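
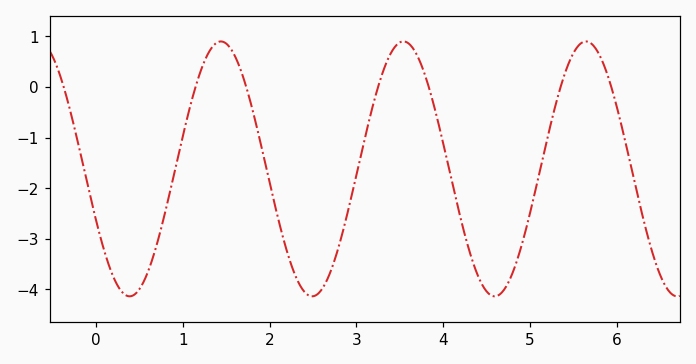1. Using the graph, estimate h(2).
-1.9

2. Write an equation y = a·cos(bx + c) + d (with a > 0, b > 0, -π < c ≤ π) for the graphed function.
y = 2.52cos(3x + 2) - 1.62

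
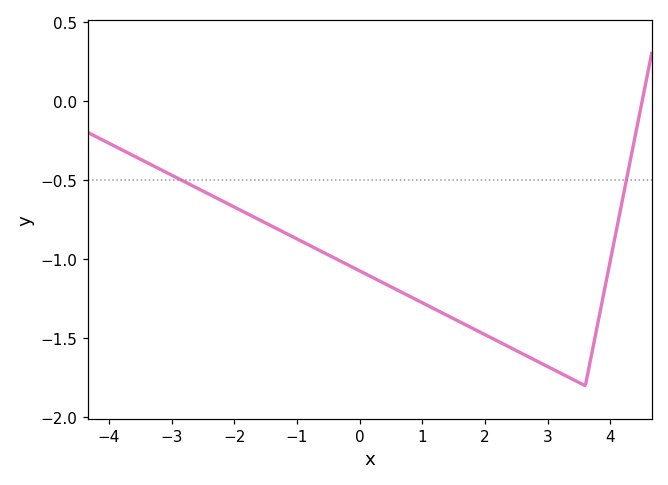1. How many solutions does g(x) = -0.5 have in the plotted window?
2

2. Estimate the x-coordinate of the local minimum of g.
3.6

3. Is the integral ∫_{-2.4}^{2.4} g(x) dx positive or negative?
negative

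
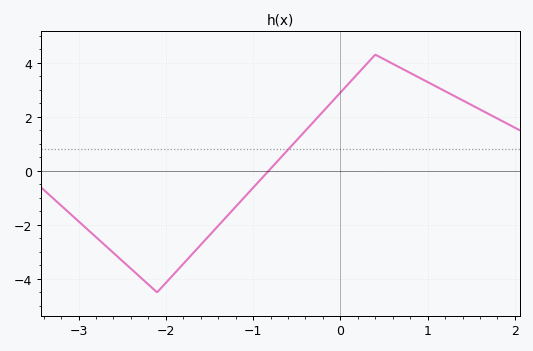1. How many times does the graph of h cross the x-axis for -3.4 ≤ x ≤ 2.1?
1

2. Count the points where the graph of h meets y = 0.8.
1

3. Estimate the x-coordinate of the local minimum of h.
-2.1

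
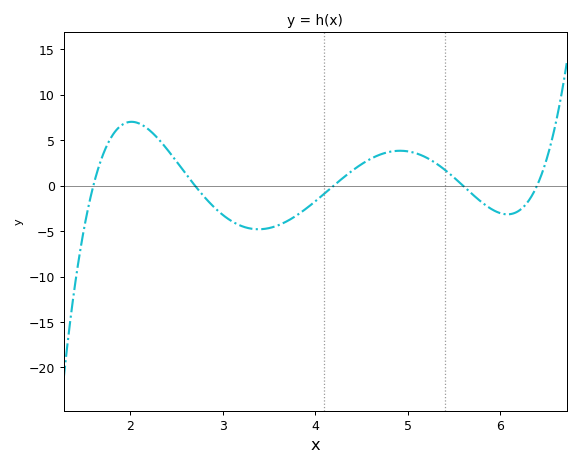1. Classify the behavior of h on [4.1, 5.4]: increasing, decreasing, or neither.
neither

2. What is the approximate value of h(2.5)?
2.5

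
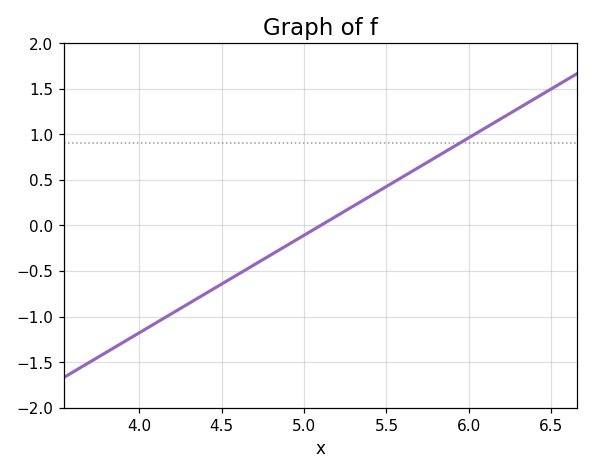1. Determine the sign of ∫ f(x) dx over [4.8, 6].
positive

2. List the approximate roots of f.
5.1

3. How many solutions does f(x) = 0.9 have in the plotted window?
1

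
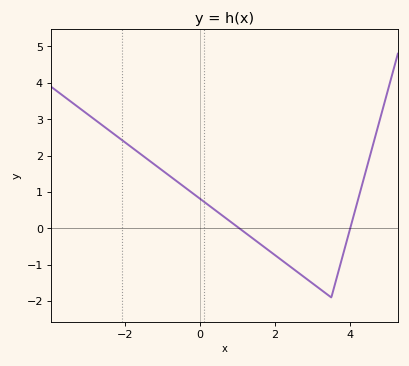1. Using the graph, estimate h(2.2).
-0.893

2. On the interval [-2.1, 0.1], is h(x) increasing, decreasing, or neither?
decreasing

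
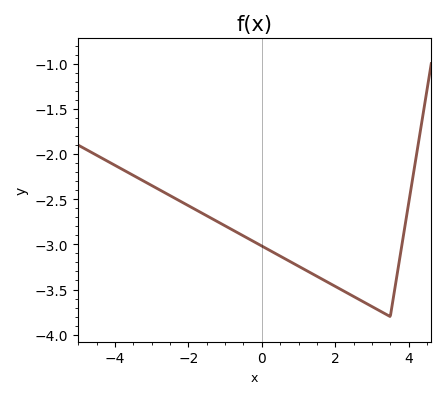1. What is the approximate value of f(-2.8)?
-2.39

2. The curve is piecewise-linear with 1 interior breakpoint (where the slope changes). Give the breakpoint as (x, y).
(3.5, -3.8)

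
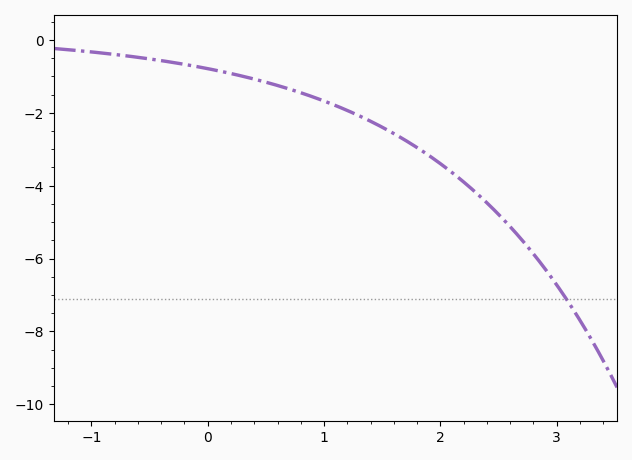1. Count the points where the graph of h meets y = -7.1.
1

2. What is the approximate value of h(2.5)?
-4.79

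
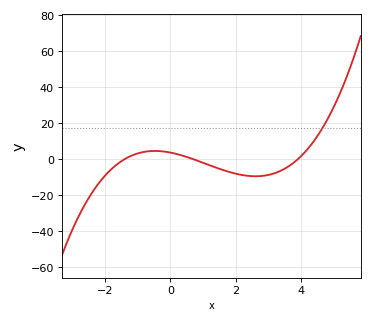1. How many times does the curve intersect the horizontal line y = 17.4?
1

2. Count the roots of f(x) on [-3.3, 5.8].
3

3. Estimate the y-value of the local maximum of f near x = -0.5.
4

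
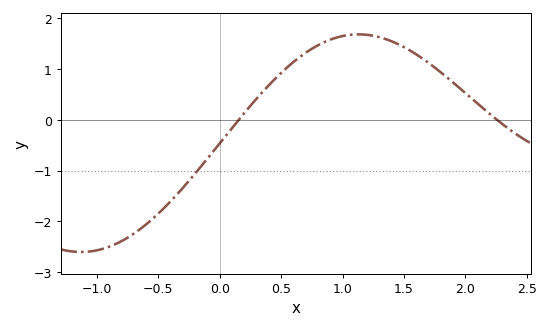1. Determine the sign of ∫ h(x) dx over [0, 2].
positive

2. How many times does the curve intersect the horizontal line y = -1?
1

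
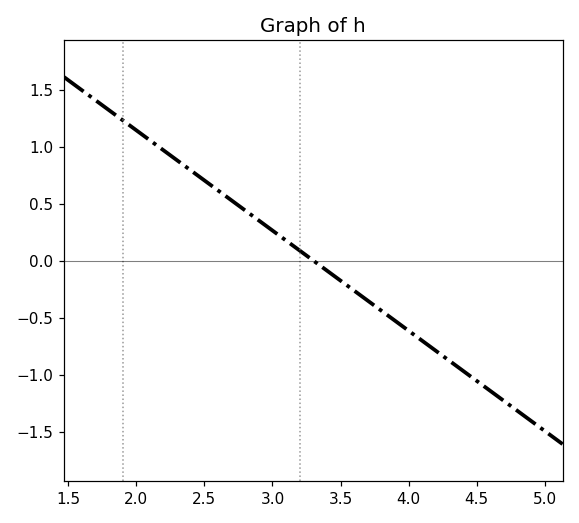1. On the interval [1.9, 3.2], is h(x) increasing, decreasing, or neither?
decreasing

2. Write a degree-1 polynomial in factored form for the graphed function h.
y = -0.88(x - 3.3)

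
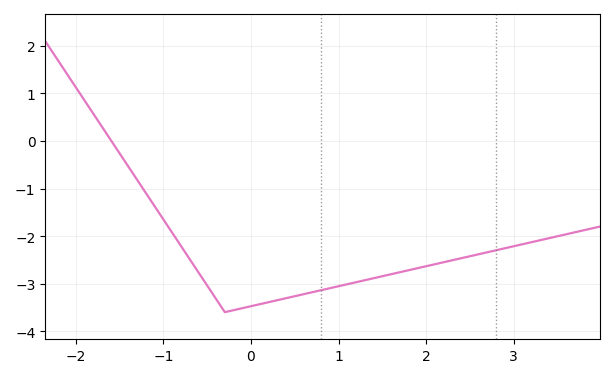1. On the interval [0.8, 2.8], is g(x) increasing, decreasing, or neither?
increasing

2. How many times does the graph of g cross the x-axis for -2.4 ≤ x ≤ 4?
1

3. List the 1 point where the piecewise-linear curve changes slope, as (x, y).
(-0.3, -3.6)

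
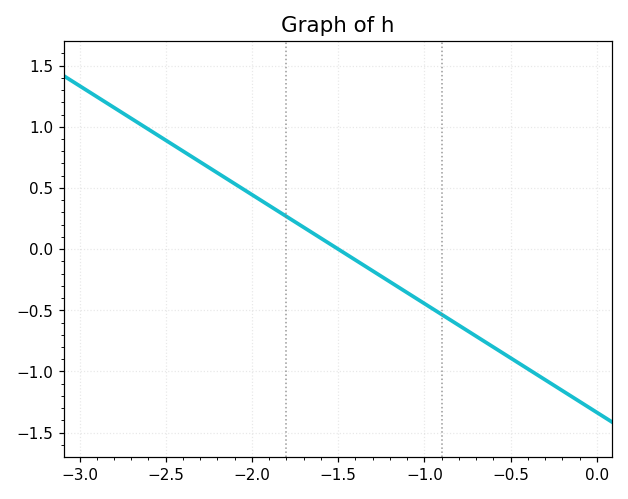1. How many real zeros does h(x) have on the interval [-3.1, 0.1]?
1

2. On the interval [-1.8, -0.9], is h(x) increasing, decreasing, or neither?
decreasing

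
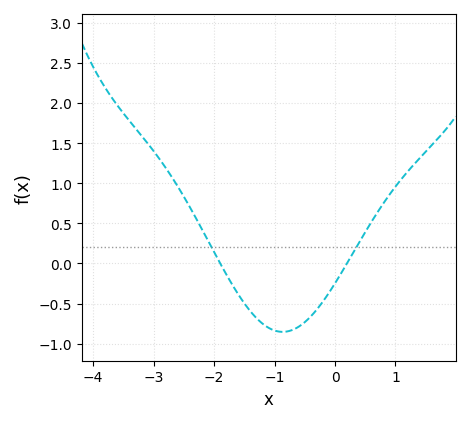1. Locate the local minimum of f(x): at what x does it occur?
-0.9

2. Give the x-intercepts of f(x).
-1.9, 0.2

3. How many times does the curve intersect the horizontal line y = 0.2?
2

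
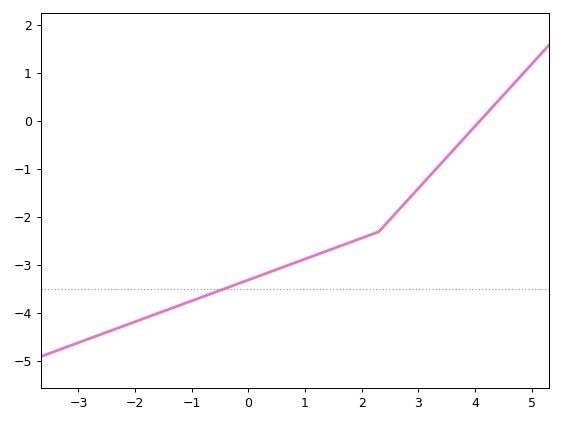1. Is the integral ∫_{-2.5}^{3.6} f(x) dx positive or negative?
negative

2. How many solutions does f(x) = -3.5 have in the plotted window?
1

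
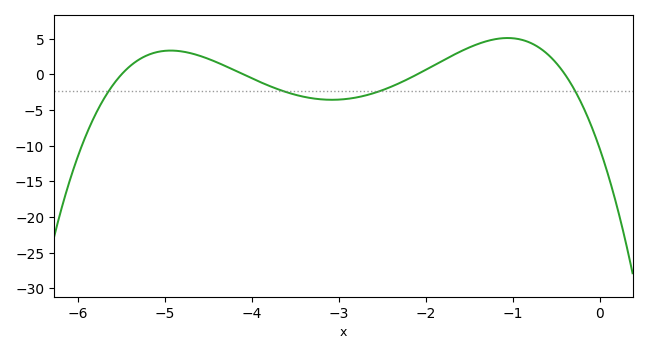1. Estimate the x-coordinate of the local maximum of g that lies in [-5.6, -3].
-4.9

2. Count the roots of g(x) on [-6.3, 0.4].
4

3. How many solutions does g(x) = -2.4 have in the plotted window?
4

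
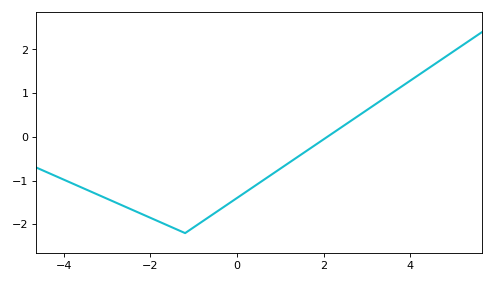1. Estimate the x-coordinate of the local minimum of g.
-1.2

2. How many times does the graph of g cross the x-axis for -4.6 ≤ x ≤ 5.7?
1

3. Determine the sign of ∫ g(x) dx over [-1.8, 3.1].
negative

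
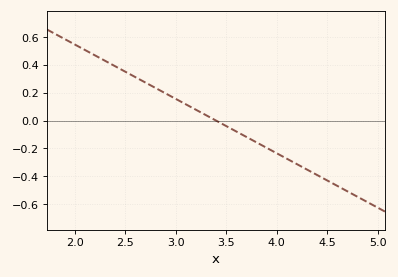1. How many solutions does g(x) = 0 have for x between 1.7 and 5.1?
1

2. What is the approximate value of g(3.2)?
0.08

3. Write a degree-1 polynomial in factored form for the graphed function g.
y = -0.39(x - 3.4)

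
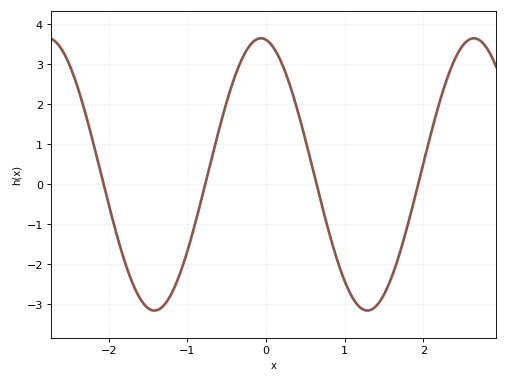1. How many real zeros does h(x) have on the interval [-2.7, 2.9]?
4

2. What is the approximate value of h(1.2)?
-3.09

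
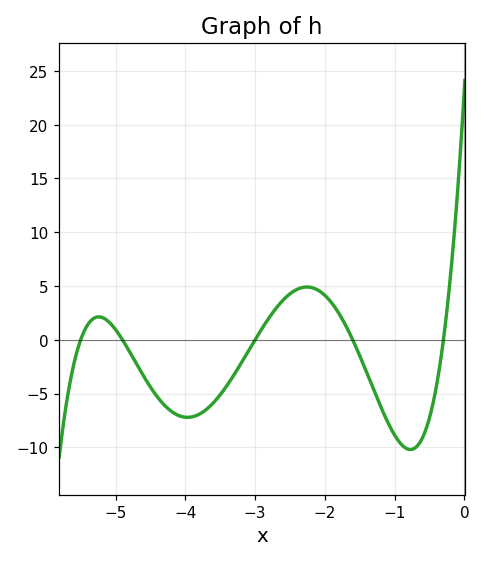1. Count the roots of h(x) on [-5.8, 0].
5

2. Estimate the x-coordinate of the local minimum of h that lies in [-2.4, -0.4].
-0.8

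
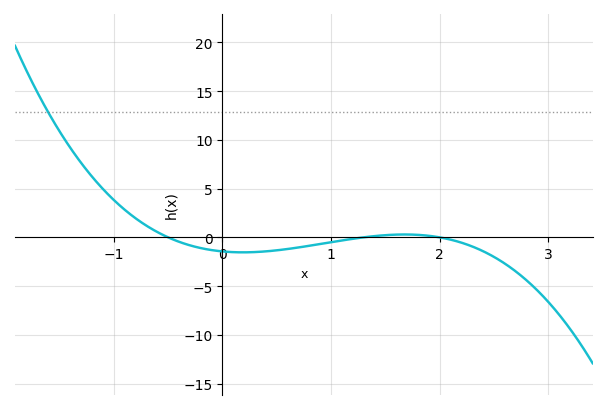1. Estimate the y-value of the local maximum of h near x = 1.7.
0.5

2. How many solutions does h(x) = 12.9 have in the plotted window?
1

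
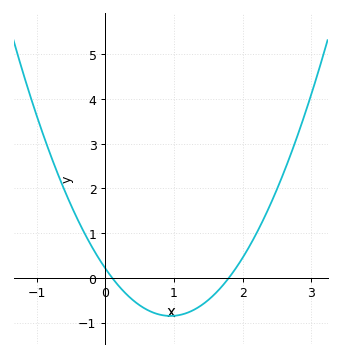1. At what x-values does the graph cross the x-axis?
0.1, 1.8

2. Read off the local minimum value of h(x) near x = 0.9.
-0.853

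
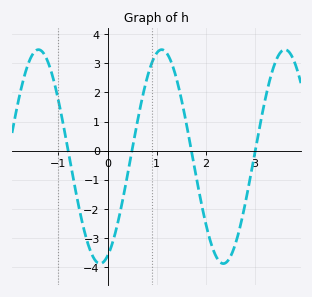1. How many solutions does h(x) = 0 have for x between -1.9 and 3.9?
4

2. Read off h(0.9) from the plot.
3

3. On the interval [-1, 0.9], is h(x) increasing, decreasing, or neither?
neither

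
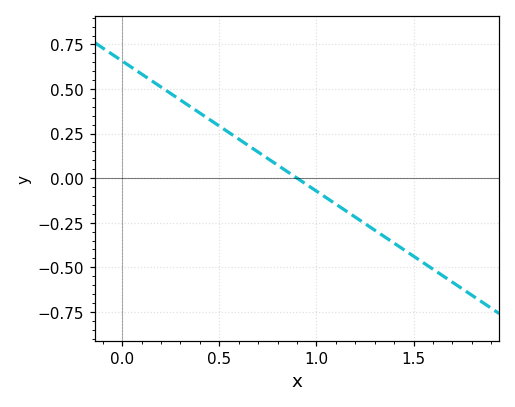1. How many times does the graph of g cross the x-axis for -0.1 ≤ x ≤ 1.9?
1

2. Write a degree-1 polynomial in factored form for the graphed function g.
y = -0.73(x - 0.9)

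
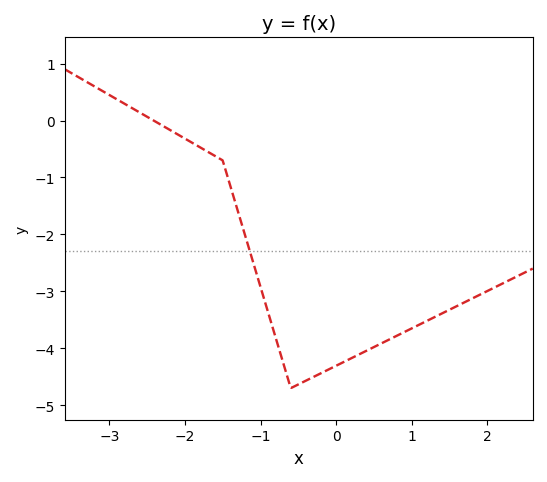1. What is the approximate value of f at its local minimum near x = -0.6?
-4.7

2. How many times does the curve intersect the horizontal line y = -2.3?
1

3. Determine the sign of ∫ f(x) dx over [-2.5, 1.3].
negative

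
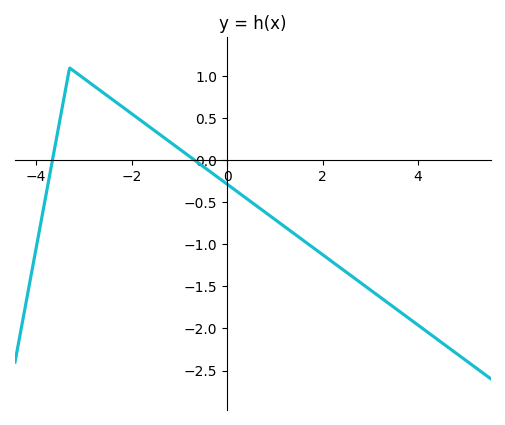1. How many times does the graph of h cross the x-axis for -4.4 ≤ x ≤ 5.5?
2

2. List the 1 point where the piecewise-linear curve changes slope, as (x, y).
(-3.3, 1.1)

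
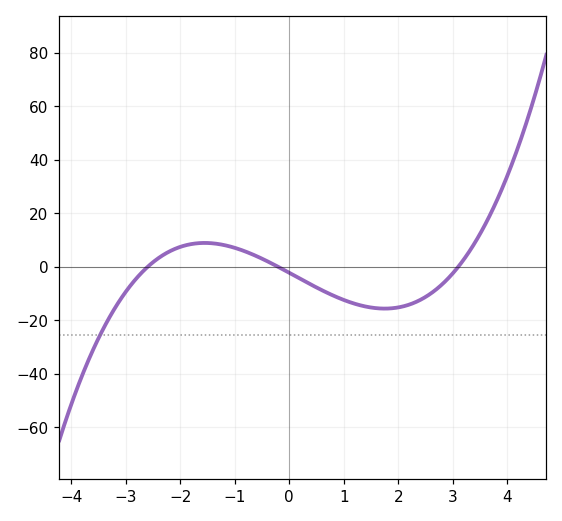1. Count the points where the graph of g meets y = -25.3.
1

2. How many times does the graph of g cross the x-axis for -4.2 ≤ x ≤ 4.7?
3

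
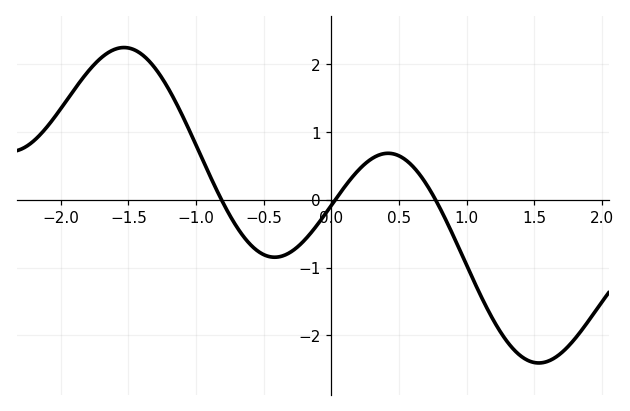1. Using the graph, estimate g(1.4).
-2.31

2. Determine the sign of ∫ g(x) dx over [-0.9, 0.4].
negative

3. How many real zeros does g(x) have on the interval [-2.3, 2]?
3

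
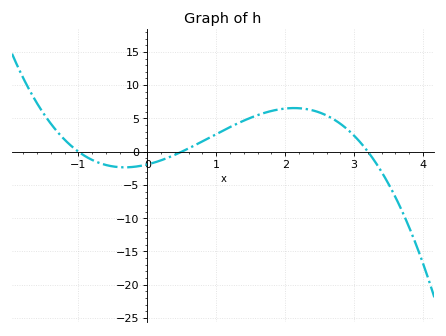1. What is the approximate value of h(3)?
2.4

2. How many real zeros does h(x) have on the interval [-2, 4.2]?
3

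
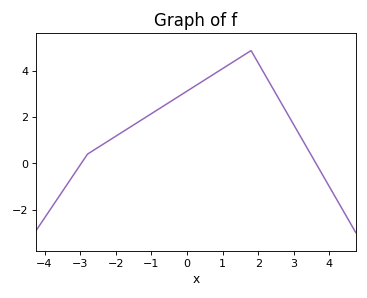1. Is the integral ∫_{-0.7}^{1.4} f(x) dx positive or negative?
positive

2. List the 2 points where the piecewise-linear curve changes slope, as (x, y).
(-2.8, 0.4); (1.8, 4.9)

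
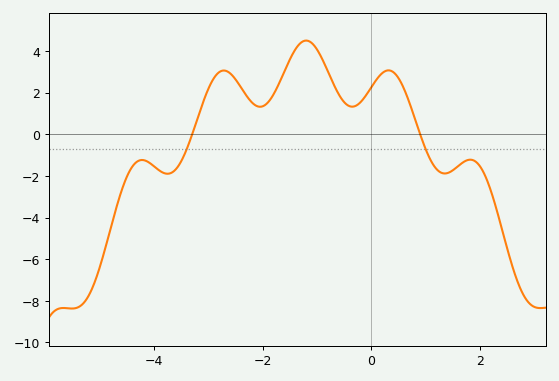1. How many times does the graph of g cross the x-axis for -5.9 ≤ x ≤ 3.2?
2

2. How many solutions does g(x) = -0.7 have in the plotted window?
2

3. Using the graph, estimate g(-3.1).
1.55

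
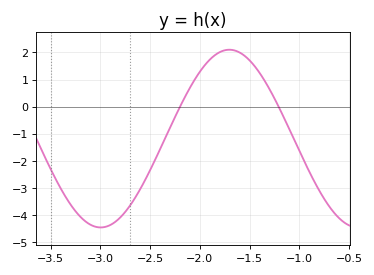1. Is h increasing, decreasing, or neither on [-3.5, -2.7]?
neither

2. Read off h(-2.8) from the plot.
-4.1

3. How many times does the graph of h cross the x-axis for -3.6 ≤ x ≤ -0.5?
2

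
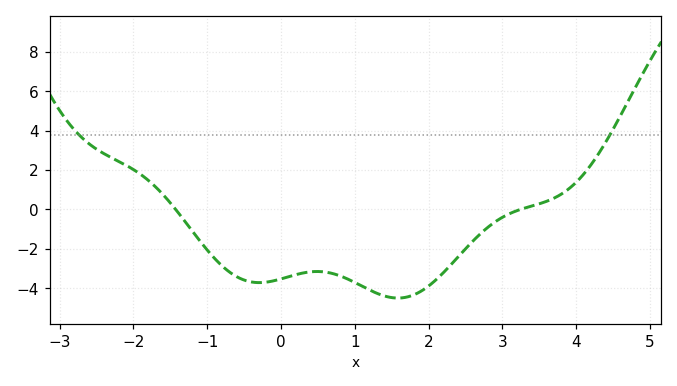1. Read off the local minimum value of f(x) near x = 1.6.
-4.6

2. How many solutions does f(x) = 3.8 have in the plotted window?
2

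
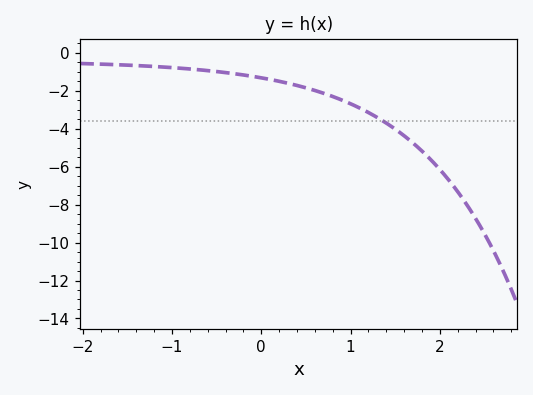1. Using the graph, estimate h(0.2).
-1.5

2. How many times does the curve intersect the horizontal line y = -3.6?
1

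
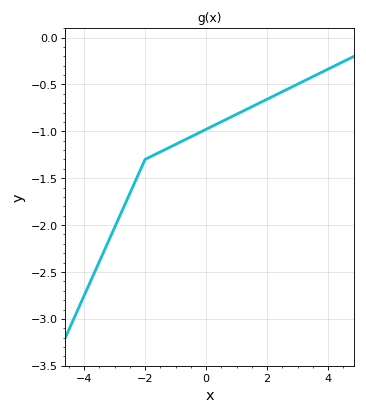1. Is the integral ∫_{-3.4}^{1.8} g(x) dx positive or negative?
negative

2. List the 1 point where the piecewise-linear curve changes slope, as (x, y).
(-2, -1.3)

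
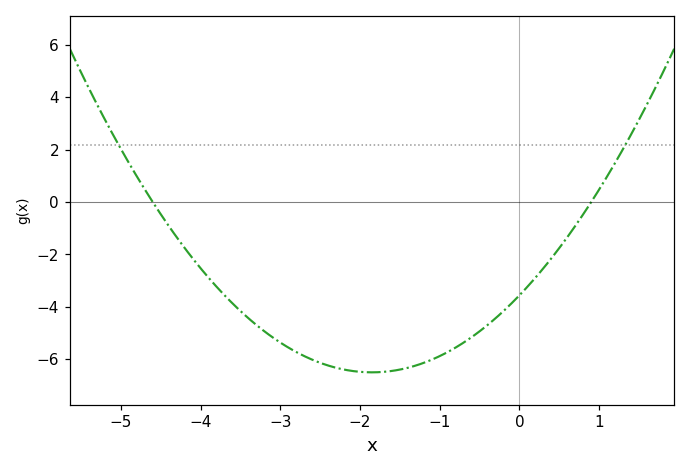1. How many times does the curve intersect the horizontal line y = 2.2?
2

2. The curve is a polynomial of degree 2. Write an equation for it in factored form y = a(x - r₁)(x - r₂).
y = 0.86(x + 4.6)(x - 0.9)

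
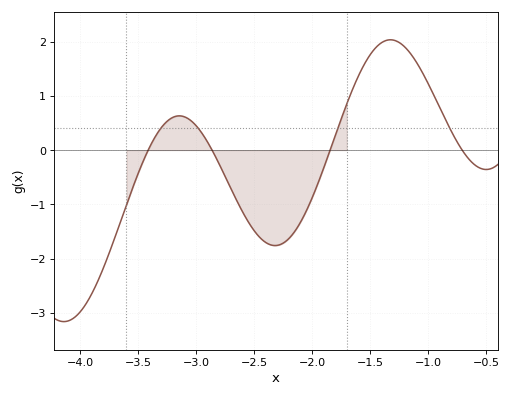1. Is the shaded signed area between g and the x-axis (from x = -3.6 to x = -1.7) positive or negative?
negative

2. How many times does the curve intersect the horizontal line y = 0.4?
4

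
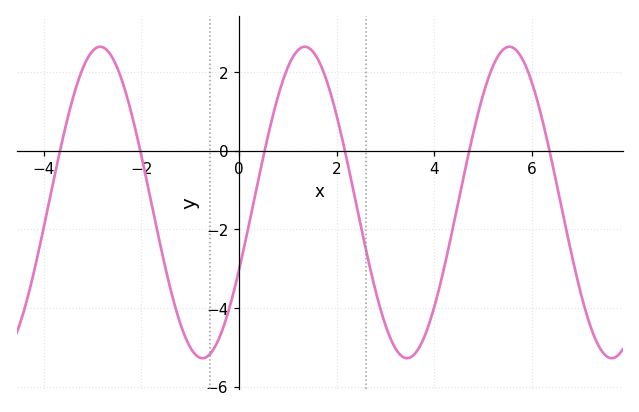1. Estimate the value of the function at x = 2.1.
0.4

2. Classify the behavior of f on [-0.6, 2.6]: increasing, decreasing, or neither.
neither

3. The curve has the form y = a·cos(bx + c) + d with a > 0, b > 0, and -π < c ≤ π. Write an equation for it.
y = 3.96cos(1.5x - 2) - 1.32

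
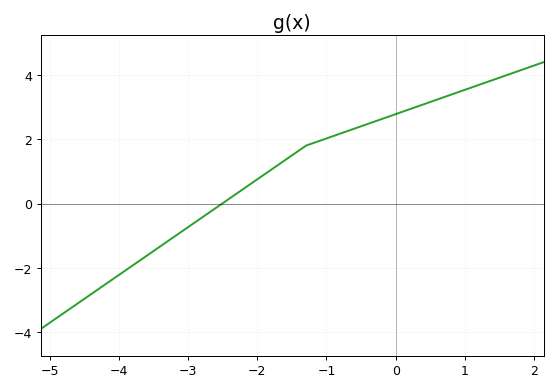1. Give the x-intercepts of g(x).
-2.5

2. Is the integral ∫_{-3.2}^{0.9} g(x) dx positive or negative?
positive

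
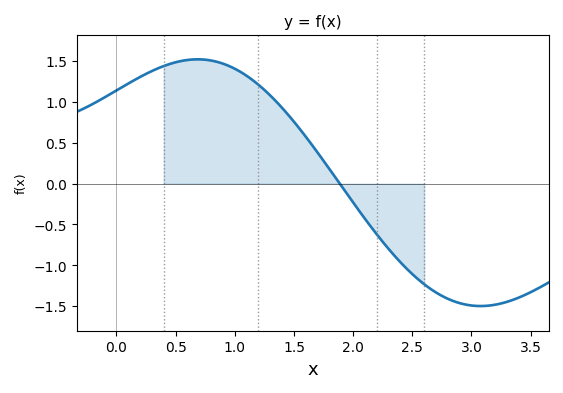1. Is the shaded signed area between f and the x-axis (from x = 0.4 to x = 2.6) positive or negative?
positive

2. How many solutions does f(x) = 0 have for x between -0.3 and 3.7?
1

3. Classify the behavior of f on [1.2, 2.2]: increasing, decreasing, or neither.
decreasing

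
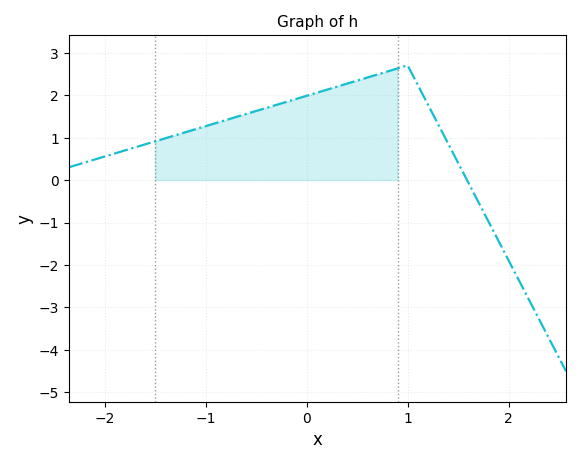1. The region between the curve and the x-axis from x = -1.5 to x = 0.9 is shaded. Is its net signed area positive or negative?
positive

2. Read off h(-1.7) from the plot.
0.8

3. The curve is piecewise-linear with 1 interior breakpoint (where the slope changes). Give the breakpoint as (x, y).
(1, 2.7)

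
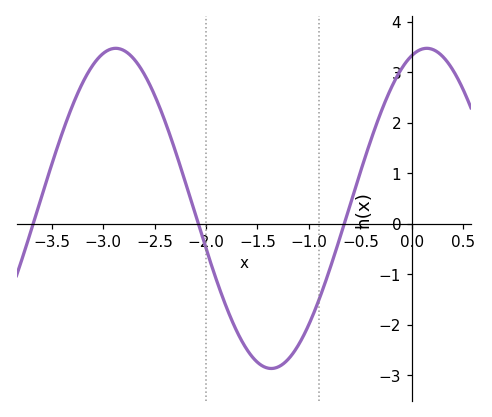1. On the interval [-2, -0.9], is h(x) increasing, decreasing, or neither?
neither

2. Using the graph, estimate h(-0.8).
-0.9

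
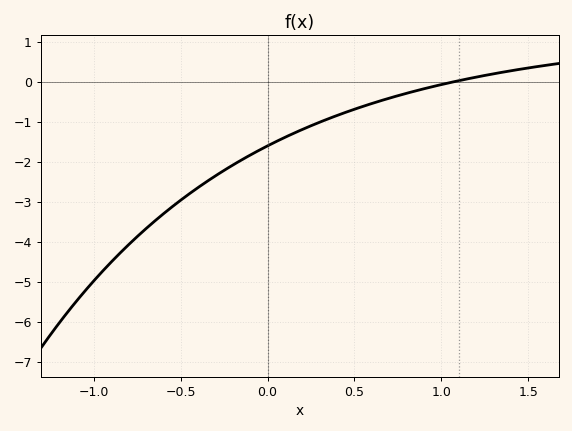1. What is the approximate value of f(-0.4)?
-2.6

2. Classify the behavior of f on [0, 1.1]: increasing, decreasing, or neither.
increasing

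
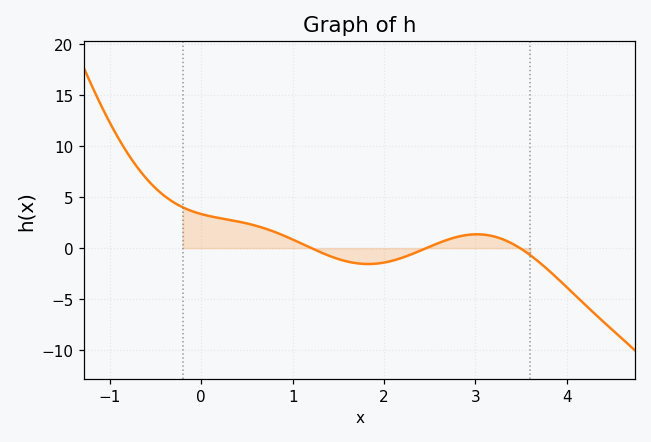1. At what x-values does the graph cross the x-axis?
1.2, 2.46, 3.49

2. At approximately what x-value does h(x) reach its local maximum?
3.02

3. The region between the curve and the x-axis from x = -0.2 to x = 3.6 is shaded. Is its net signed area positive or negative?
positive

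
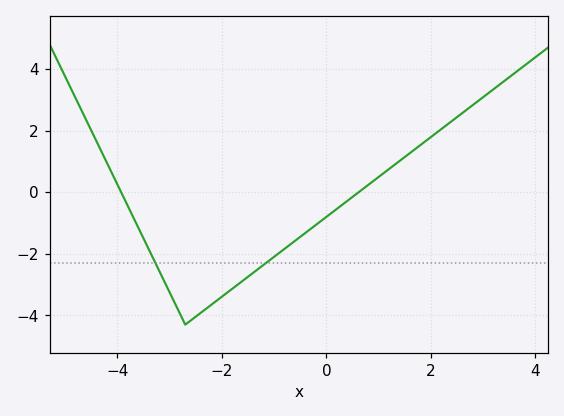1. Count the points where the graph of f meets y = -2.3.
2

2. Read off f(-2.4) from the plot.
-4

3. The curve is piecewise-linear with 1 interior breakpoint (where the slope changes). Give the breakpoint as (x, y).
(-2.7, -4.3)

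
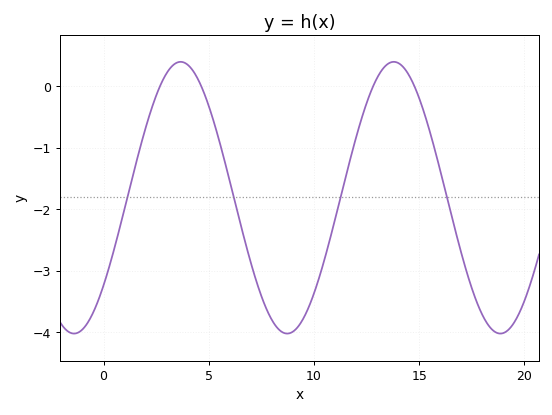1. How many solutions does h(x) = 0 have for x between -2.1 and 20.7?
4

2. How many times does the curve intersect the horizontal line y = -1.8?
4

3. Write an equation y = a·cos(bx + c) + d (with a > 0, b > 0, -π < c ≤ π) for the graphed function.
y = 2.21cos(0.62x - 2.27) - 1.81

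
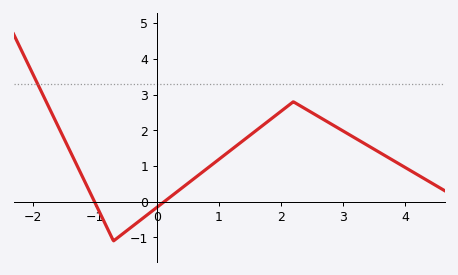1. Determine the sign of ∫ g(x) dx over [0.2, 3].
positive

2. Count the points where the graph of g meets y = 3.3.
1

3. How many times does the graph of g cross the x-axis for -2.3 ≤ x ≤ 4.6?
2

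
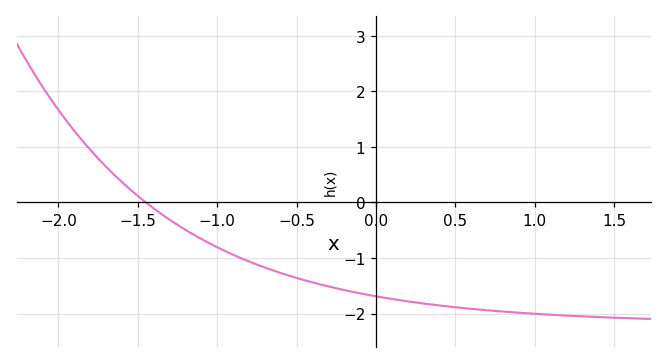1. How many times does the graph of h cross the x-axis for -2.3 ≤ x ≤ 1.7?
1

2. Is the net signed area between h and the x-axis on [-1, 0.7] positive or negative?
negative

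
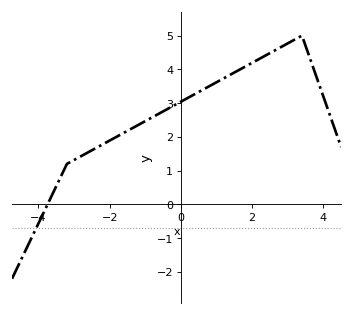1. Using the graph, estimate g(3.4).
5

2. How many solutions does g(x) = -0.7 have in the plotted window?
1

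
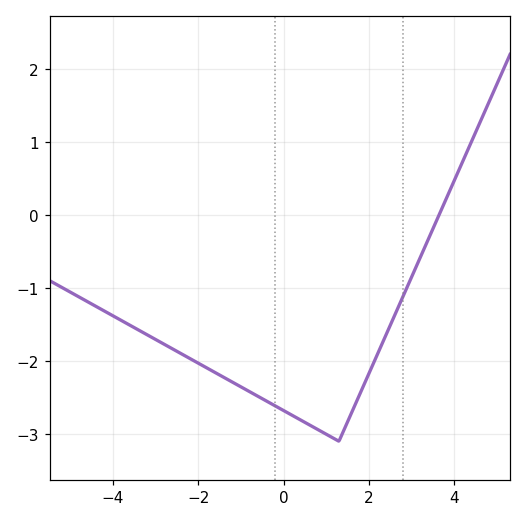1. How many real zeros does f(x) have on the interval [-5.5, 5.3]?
1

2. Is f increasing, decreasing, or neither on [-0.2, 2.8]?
neither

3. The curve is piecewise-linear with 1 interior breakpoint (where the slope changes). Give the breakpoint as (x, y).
(1.3, -3.1)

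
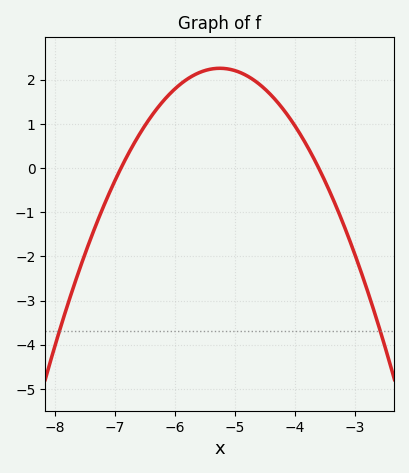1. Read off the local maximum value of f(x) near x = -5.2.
2.3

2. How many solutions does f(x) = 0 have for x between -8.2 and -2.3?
2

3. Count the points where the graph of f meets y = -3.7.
2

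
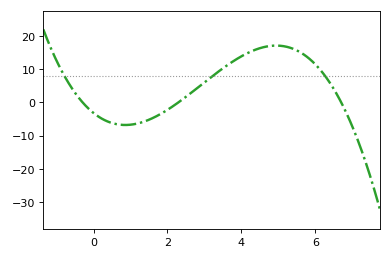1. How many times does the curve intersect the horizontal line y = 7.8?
3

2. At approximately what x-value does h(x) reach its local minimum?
0.8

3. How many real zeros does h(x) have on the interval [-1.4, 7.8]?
3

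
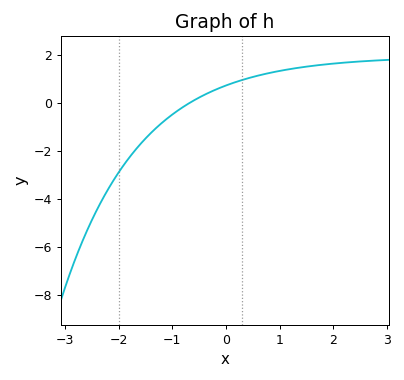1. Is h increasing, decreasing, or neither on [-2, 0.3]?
increasing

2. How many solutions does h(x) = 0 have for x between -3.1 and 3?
1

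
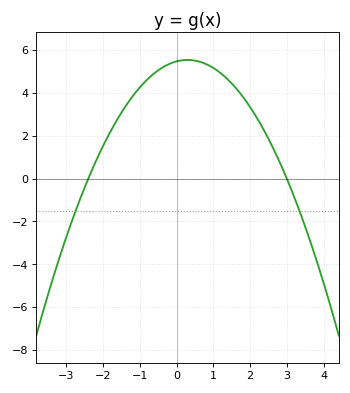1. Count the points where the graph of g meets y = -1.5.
2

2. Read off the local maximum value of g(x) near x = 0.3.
5.6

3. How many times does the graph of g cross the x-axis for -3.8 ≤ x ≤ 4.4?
2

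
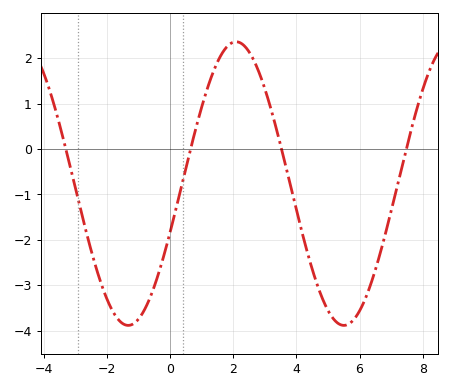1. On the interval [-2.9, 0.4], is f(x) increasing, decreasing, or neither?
neither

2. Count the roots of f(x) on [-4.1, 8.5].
4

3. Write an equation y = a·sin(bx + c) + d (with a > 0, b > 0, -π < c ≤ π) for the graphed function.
y = 3.12sin(0.92x - 0.352) - 0.76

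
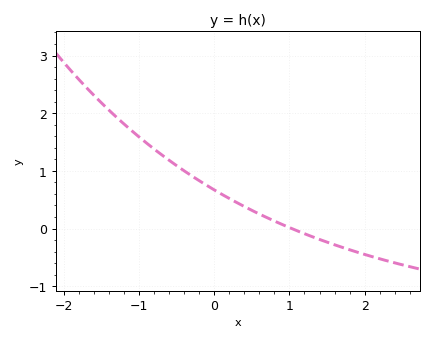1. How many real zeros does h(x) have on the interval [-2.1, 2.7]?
1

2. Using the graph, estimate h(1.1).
0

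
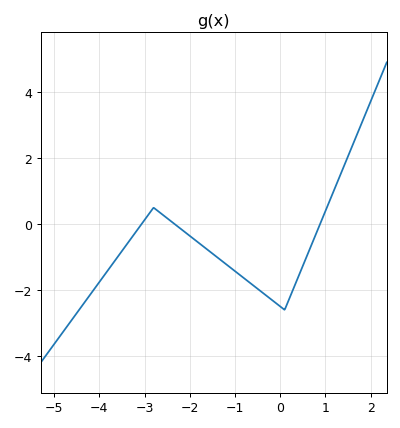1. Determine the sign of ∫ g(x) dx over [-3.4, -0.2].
negative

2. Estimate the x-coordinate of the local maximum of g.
-2.8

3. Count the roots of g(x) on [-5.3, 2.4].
3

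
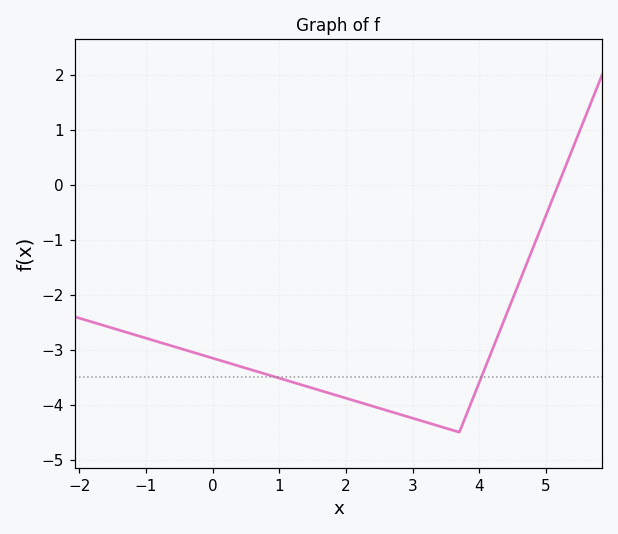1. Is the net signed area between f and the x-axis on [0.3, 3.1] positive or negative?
negative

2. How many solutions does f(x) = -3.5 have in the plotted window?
2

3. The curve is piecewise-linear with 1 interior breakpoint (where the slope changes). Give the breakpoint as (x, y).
(3.7, -4.5)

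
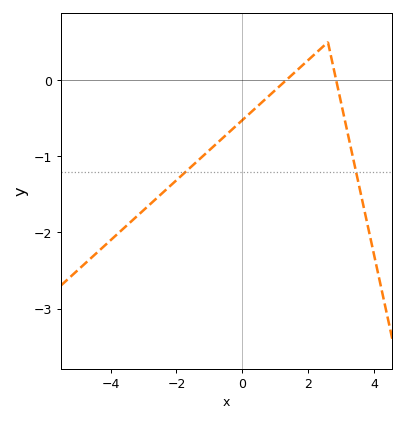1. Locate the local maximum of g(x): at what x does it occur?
2.6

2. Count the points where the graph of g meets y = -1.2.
2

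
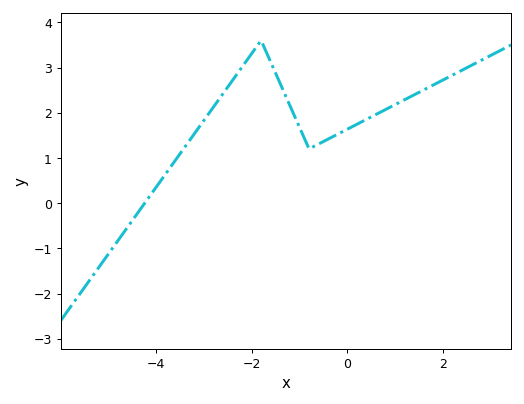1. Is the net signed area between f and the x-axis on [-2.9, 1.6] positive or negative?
positive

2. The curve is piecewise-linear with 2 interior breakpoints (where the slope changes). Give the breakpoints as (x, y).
(-1.8, 3.6); (-0.8, 1.2)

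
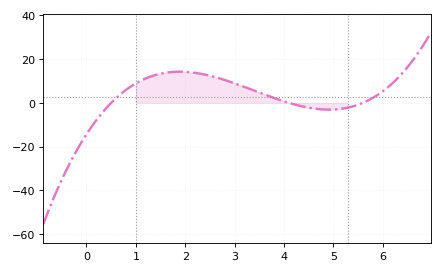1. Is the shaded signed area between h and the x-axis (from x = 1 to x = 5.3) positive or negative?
positive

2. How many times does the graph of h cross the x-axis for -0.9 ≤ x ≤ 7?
3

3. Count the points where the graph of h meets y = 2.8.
3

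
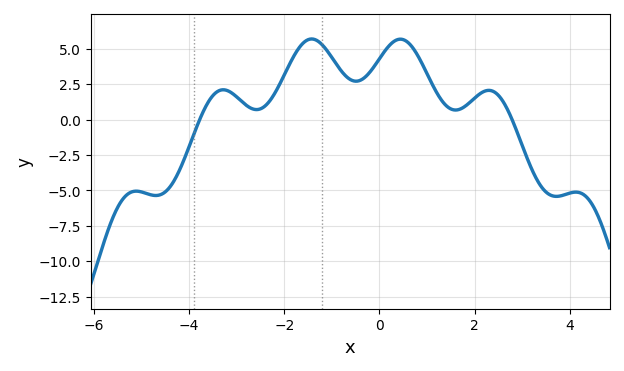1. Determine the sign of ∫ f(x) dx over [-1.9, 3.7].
positive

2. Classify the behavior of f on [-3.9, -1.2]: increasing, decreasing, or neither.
neither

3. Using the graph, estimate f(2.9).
-0.959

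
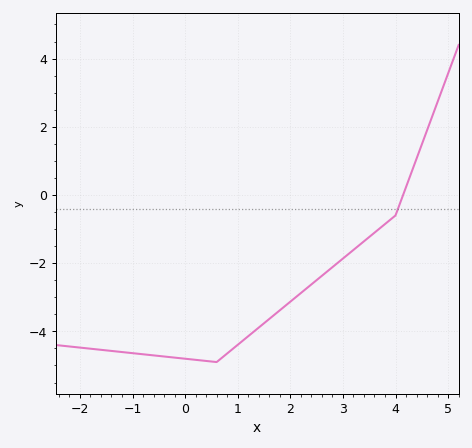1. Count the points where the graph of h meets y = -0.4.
1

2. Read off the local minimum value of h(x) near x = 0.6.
-4.9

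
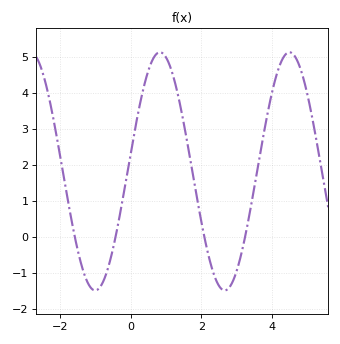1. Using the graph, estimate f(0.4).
4.3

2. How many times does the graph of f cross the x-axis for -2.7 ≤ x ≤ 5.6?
4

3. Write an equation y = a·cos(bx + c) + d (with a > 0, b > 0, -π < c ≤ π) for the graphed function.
y = 3.3cos(1.7x - 1.4) + 1.82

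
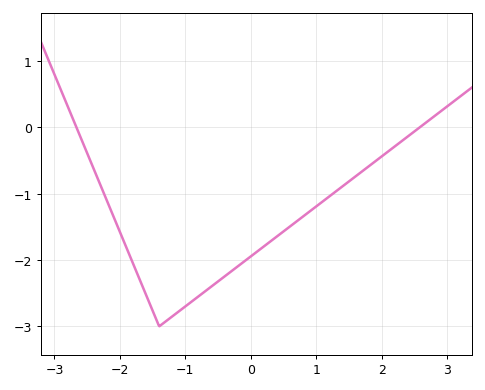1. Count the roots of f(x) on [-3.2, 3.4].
2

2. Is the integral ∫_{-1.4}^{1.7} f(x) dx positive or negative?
negative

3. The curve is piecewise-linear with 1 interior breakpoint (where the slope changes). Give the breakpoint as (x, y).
(-1.4, -3)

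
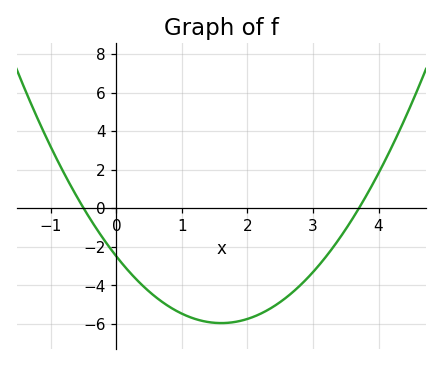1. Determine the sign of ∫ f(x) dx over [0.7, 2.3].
negative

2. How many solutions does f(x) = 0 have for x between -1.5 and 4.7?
2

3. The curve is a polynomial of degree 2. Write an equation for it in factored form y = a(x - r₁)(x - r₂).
y = 1.35(x + 0.5)(x - 3.7)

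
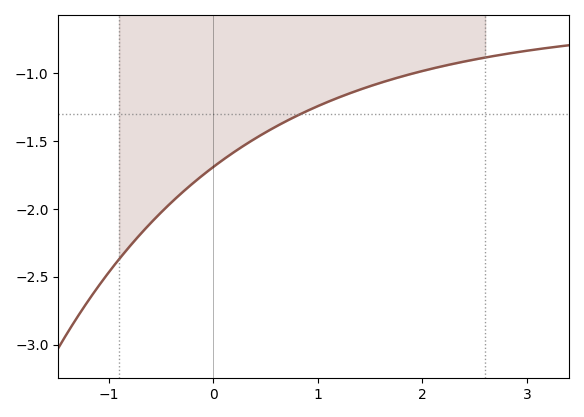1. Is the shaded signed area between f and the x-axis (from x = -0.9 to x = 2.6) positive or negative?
negative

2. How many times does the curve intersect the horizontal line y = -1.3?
1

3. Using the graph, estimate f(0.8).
-1.31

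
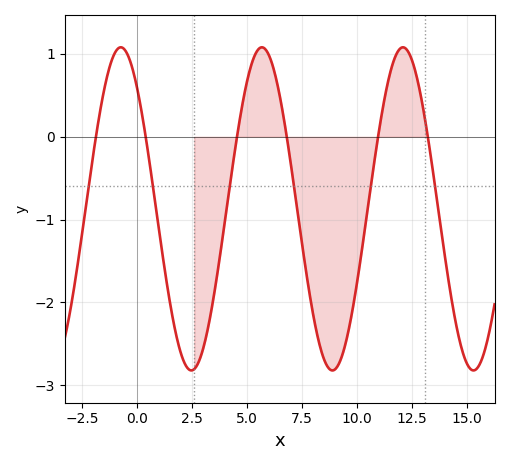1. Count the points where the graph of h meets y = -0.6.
6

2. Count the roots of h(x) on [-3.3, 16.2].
6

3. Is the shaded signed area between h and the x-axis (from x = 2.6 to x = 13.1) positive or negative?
negative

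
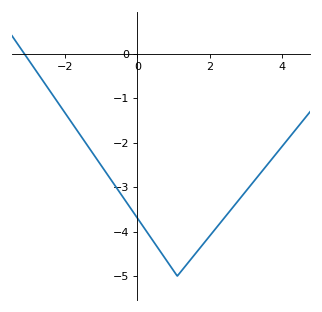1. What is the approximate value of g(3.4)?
-2.7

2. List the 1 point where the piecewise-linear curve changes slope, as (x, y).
(1.1, -5)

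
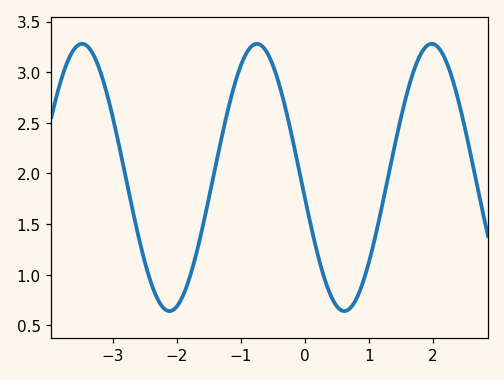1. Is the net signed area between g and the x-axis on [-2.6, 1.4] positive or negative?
positive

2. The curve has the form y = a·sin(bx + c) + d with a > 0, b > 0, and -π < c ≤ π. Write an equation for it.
y = 1.32sin(2.3x - 3) + 1.96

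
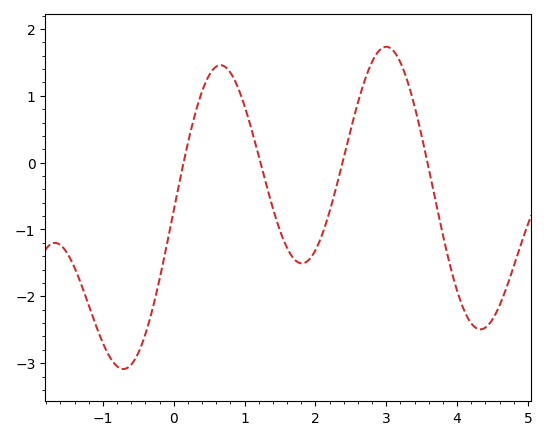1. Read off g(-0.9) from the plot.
-2.91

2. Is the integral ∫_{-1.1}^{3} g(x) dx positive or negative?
negative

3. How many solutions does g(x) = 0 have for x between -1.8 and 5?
4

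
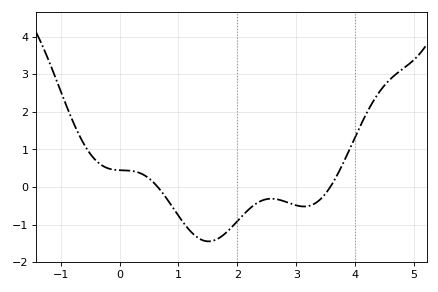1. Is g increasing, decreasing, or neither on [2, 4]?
neither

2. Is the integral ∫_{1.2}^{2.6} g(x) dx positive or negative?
negative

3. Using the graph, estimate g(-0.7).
1.43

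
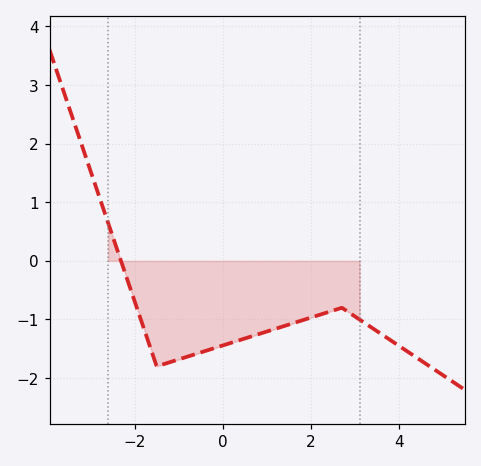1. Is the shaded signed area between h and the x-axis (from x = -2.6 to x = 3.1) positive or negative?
negative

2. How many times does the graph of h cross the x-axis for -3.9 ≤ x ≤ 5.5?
1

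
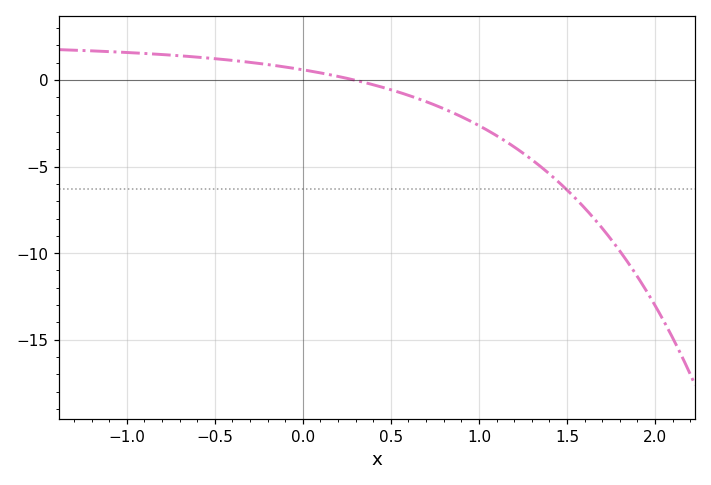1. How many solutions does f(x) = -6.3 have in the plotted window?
1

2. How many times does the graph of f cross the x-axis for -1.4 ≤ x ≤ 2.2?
1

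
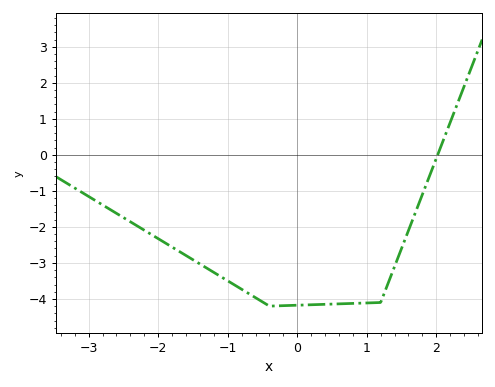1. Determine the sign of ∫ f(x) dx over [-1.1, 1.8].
negative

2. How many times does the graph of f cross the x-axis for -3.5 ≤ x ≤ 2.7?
1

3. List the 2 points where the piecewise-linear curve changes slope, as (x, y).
(-0.4, -4.2); (1.2, -4.1)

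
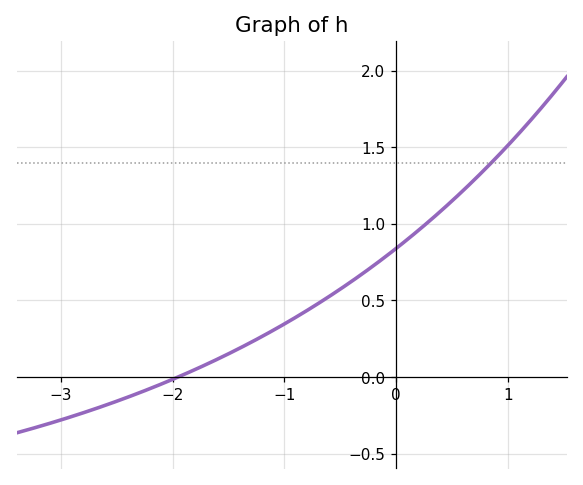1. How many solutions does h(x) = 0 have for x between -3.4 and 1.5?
1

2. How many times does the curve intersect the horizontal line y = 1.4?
1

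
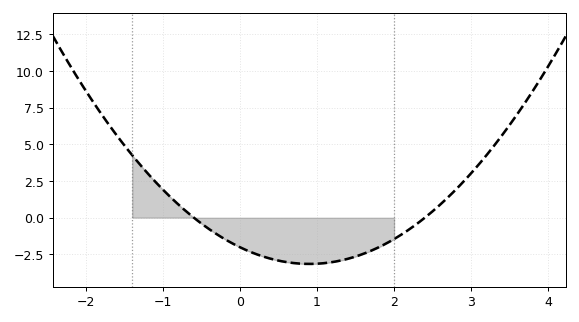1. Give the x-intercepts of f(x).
-0.6, 2.4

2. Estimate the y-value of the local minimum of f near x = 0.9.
-3.15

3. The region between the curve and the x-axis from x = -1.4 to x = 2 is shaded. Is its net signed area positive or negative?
negative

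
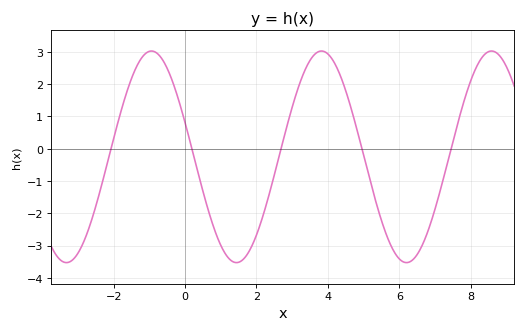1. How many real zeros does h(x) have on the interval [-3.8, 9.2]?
5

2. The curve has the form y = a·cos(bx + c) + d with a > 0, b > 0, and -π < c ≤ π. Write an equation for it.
y = 3.28cos(1.3x + 1.2) - 0.25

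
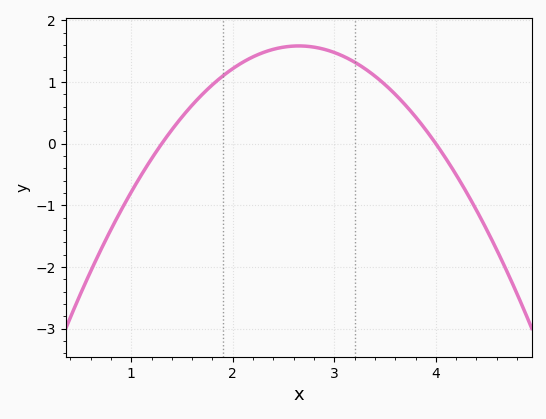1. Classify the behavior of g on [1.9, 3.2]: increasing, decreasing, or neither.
neither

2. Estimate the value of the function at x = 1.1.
-0.5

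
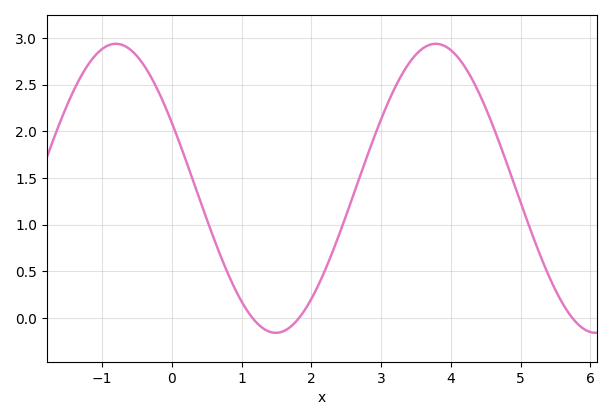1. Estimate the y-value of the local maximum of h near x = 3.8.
2.95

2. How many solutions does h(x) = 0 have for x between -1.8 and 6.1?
3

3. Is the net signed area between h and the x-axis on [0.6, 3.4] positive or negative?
positive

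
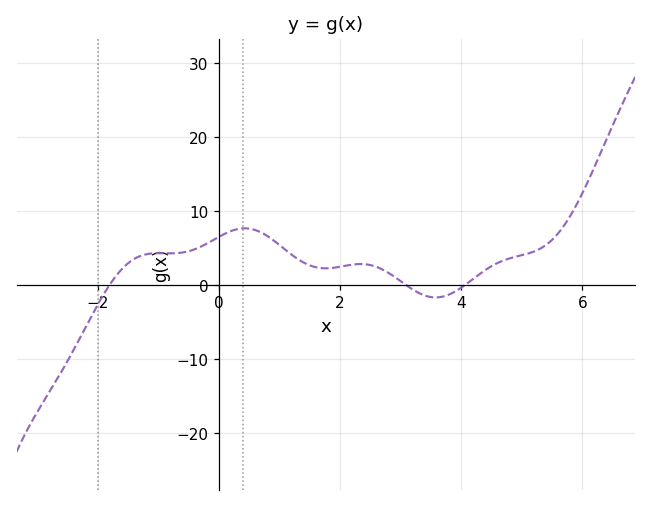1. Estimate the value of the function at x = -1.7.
1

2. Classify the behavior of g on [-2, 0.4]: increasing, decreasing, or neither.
neither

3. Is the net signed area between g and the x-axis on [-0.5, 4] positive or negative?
positive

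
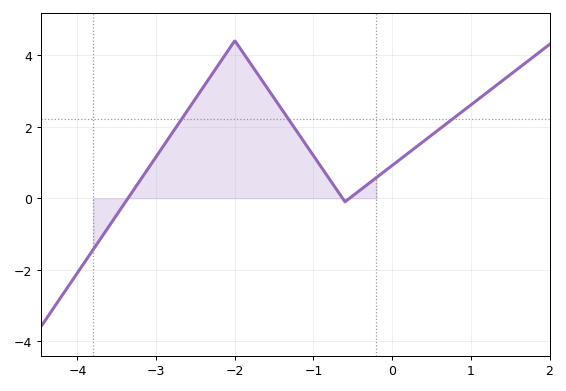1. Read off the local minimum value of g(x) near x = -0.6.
0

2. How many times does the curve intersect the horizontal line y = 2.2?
3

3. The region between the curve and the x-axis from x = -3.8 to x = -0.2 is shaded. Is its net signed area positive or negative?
positive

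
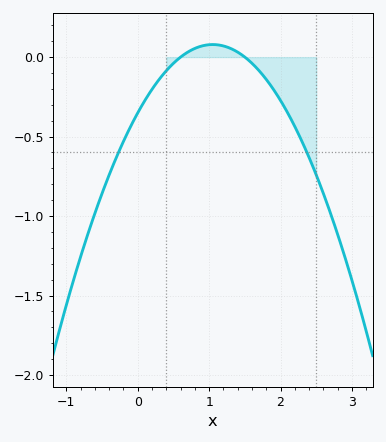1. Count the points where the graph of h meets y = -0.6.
2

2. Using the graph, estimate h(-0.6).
-1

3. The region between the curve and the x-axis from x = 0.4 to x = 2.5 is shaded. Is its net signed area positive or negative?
negative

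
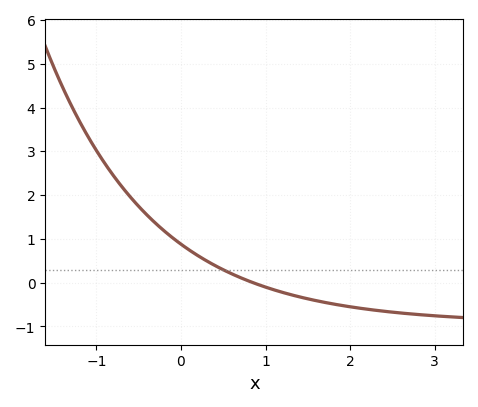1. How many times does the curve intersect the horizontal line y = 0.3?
1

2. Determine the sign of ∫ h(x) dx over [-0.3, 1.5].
positive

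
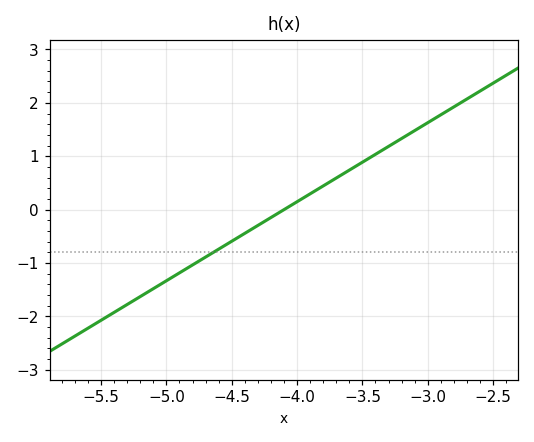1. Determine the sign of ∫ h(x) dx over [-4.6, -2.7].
positive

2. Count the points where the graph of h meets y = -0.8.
1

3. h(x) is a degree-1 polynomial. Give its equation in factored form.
y = 1.48(x + 4.1)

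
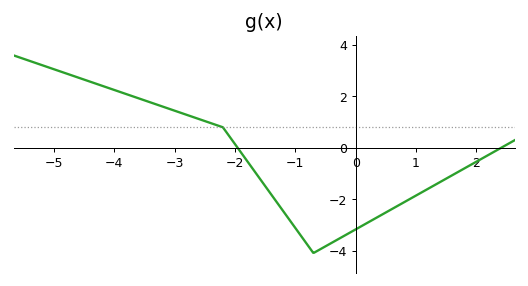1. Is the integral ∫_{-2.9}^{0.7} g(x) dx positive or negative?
negative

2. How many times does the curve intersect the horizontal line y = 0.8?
1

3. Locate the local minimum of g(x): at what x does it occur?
-0.701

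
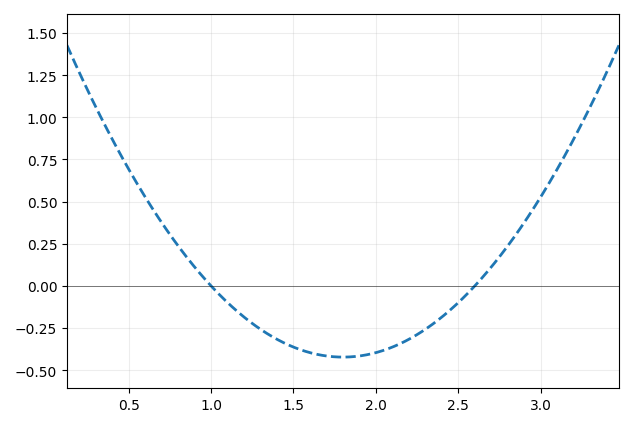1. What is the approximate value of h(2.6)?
0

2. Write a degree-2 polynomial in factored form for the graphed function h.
y = 0.66(x - 1)(x - 2.6)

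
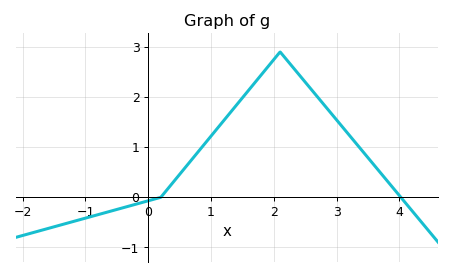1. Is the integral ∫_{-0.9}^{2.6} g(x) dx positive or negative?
positive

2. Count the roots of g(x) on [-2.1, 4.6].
2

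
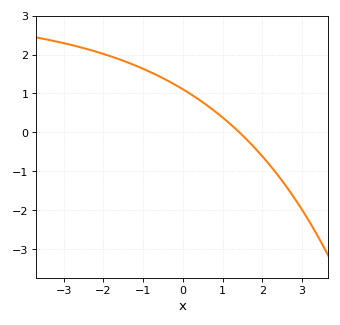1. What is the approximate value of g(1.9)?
-0.497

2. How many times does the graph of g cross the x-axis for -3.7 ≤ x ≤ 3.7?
1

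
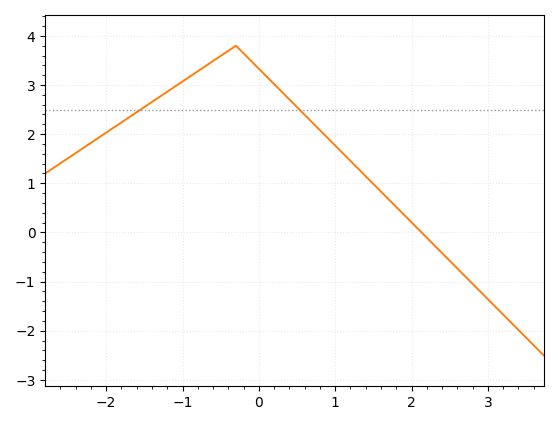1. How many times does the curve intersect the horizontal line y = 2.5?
2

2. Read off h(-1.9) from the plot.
2.14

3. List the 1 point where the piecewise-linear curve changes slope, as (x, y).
(-0.3, 3.8)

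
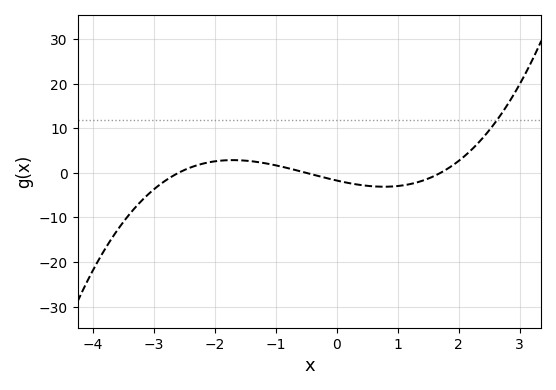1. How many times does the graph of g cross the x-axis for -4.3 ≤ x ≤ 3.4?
3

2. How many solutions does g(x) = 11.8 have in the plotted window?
1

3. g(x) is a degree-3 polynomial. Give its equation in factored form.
y = 0.78(x + 2.6)(x + 0.5)(x - 1.7)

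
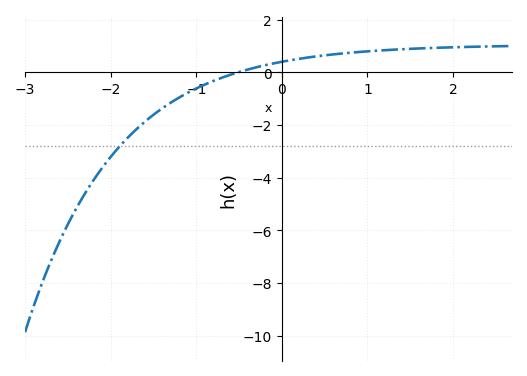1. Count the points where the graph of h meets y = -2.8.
1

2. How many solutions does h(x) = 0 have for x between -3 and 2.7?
1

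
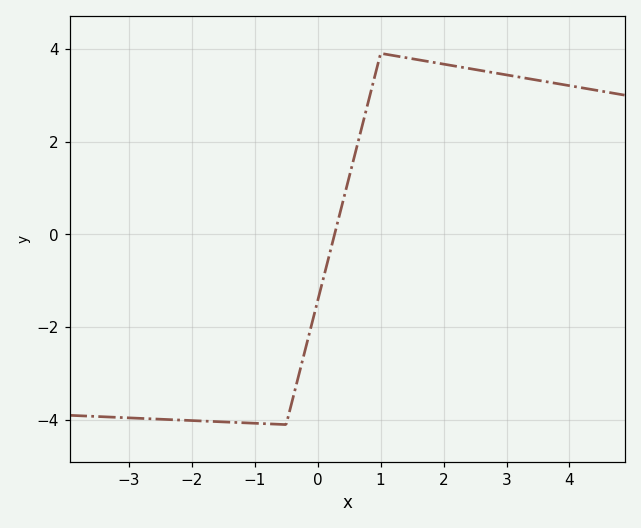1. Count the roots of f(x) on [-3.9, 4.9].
1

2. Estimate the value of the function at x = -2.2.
-4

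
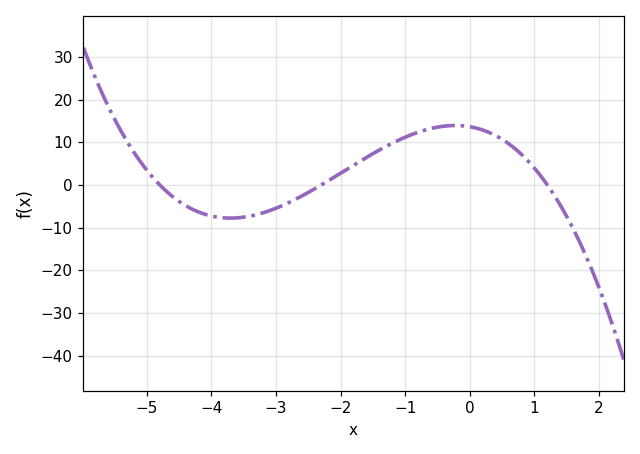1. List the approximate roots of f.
-4.8, -2.2, 1.2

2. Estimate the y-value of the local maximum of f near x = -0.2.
14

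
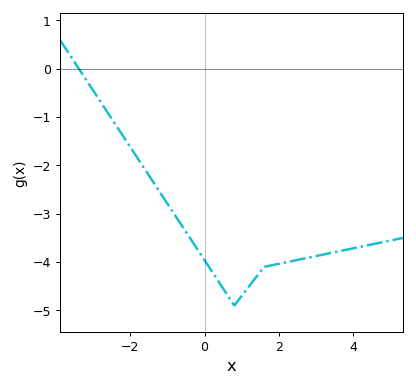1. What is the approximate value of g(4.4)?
-3.7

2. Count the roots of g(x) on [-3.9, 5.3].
1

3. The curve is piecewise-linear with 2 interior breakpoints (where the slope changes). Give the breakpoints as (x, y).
(0.8, -4.9); (1.6, -4.1)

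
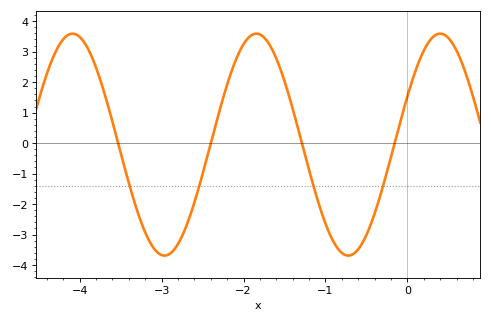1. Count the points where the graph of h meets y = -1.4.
4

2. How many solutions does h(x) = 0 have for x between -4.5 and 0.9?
4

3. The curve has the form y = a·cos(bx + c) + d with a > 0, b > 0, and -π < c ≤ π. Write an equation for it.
y = 3.64cos(2.8x - 1.12) - 0.05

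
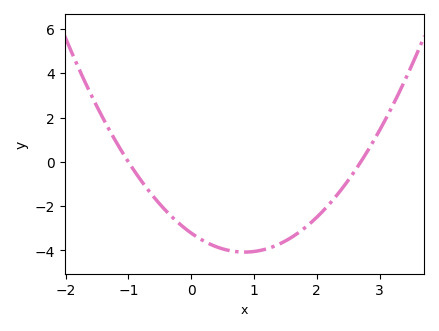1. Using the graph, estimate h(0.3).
-3.8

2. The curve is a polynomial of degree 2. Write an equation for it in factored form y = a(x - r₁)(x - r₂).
y = 1.19(x + 1)(x - 2.7)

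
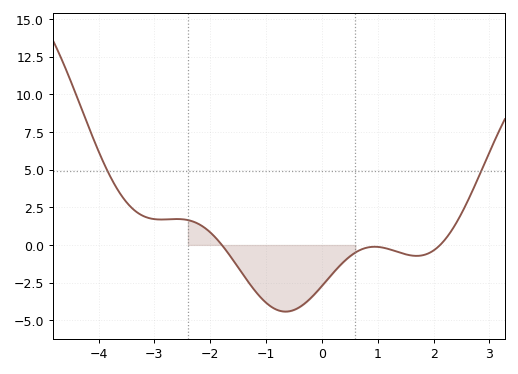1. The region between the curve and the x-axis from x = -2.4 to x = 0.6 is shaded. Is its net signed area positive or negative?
negative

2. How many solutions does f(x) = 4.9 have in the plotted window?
2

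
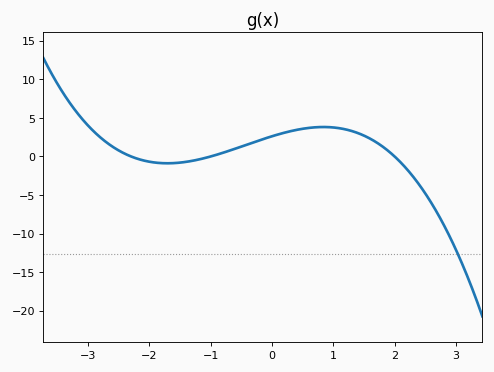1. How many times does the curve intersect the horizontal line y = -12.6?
1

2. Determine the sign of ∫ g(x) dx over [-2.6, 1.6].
positive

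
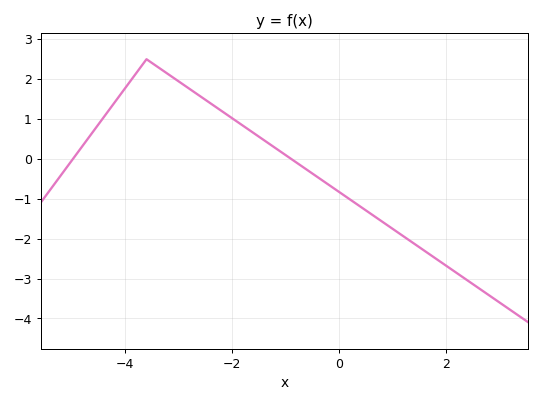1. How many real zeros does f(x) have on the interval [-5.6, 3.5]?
2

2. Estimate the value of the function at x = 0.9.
-1.7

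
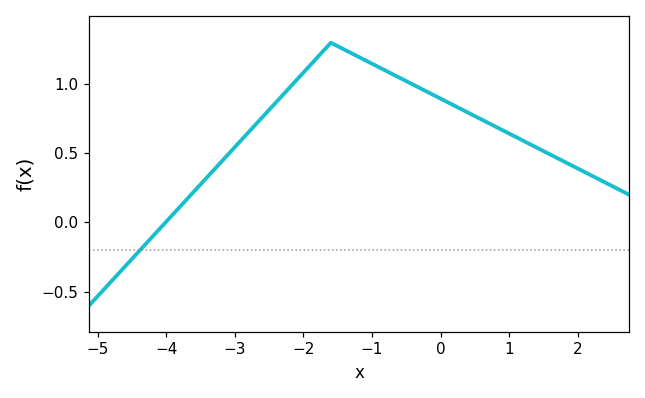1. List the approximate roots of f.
-4.01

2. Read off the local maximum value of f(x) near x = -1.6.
1.3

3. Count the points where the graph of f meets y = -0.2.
1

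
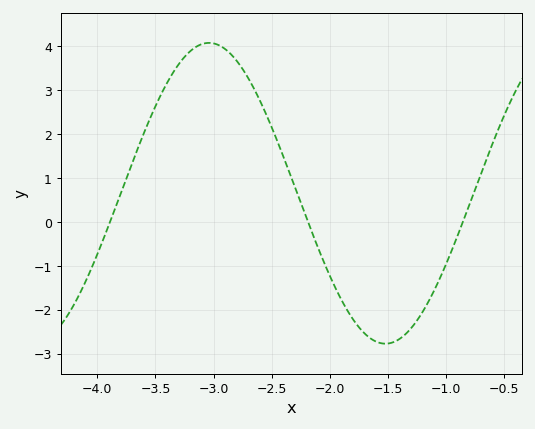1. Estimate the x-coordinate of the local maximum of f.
-3.04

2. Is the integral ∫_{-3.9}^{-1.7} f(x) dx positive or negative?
positive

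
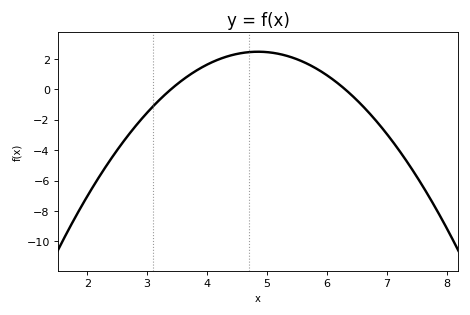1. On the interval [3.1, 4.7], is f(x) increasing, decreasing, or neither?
increasing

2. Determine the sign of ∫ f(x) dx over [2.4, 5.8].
positive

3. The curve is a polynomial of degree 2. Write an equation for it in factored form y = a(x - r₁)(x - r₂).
y = -1.17(x - 3.4)(x - 6.3)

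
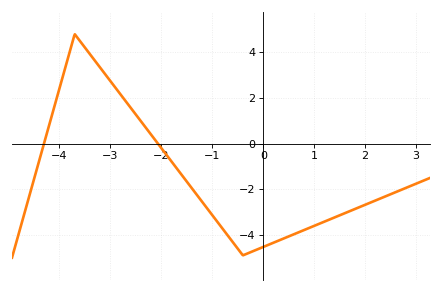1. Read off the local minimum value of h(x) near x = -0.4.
-4.8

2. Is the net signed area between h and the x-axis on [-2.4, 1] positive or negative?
negative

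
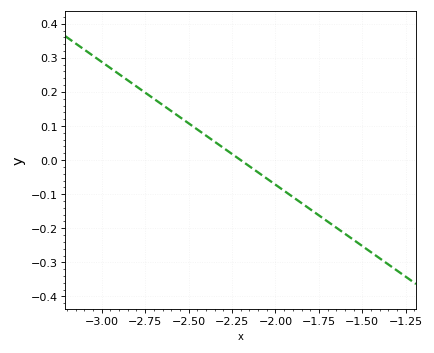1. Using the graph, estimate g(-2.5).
0.108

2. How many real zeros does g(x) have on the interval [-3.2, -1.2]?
1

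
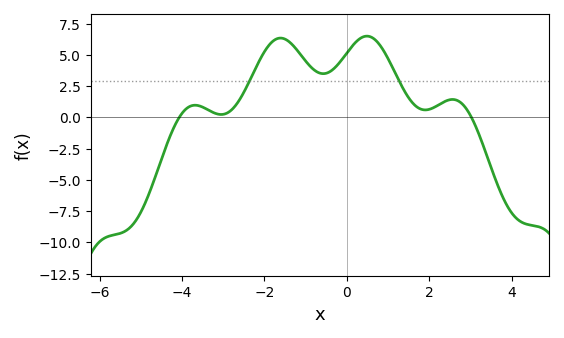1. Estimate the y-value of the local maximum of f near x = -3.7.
1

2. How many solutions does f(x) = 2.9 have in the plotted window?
2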